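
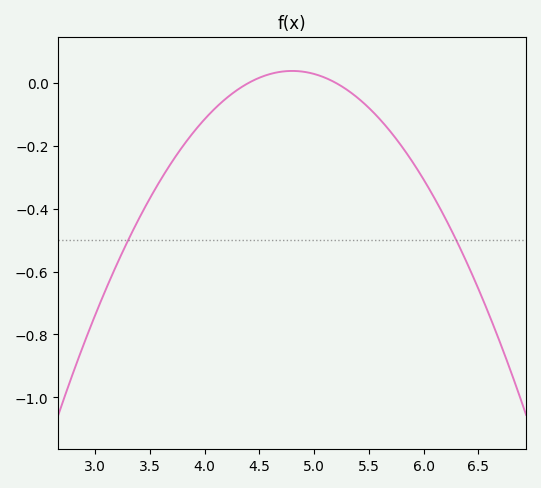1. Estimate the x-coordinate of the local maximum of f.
4.8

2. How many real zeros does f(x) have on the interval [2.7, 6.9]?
2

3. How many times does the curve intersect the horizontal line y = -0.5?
2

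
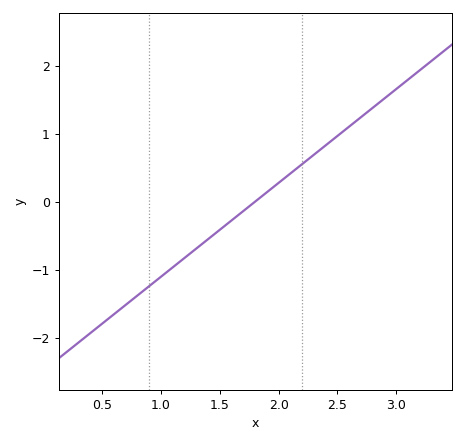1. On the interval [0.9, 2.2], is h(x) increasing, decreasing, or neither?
increasing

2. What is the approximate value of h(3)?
1.7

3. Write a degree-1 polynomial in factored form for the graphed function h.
y = 1.38(x - 1.8)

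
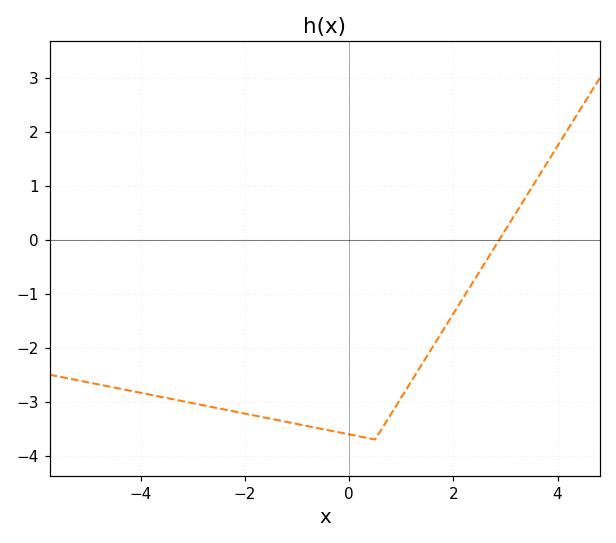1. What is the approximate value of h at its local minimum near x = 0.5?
-3.7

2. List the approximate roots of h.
2.8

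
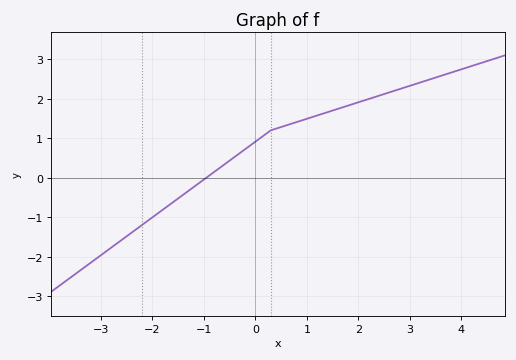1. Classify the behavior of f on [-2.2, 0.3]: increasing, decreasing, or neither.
increasing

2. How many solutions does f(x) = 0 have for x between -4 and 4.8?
1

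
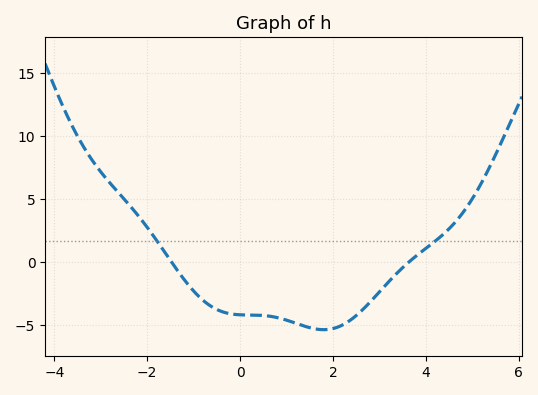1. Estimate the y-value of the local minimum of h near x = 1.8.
-5.5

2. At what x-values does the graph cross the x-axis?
-1.4, 3.6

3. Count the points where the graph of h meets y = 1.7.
2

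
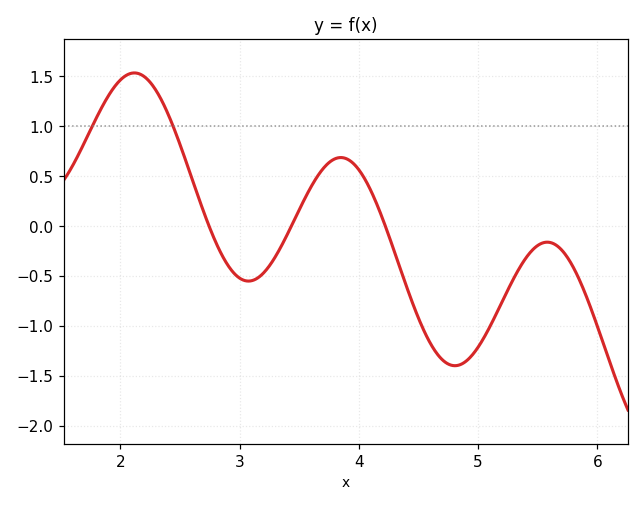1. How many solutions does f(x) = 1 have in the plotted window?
2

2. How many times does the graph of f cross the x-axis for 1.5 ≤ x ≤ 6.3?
3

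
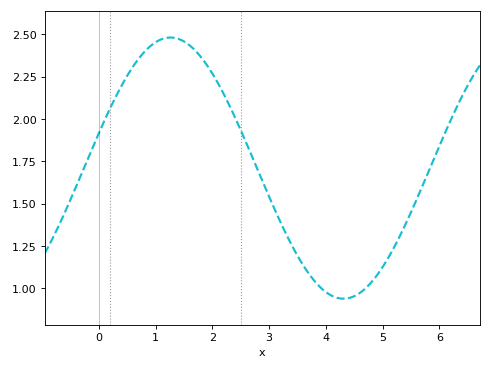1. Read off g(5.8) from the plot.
1.68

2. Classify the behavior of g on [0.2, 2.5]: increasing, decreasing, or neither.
neither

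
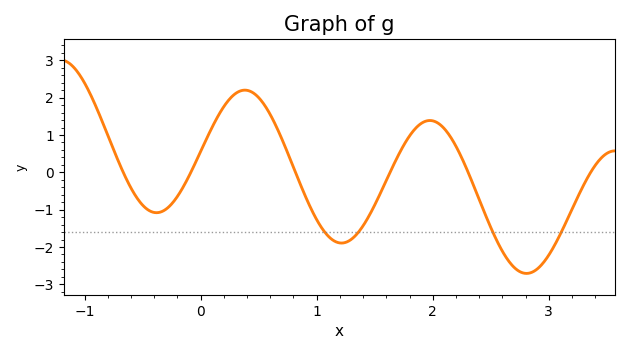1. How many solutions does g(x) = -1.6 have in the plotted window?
4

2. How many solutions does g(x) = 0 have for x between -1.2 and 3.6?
6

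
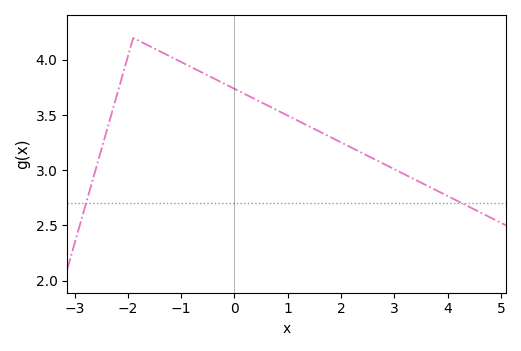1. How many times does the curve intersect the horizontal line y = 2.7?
2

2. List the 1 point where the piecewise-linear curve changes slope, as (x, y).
(-1.9, 4.2)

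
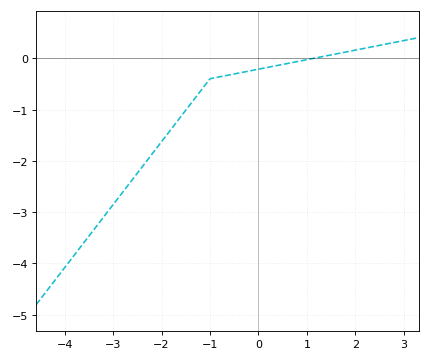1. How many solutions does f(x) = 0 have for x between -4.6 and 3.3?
1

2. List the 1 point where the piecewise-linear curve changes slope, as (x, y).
(-1, -0.4)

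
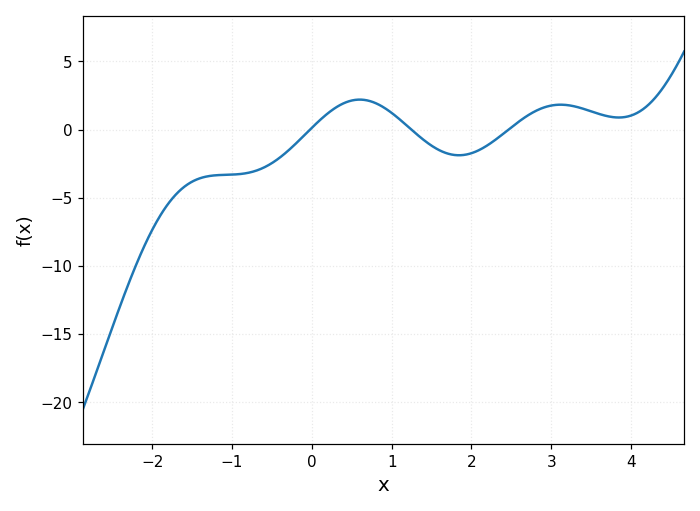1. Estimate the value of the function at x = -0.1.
-0.5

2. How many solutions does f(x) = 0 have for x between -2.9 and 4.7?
3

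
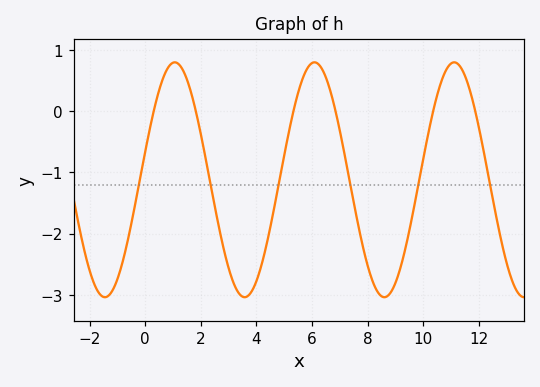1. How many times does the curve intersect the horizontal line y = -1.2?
6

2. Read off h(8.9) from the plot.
-2.91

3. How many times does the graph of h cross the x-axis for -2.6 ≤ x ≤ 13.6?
6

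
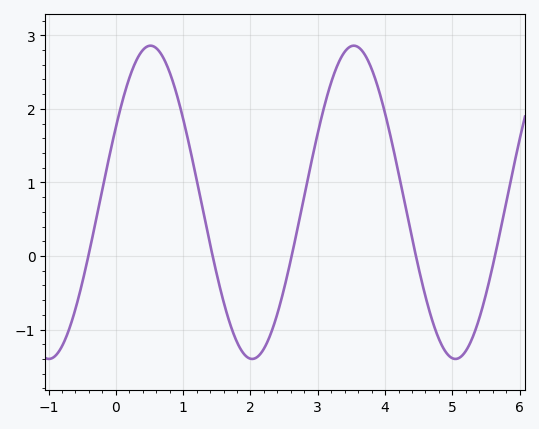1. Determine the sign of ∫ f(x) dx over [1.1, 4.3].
positive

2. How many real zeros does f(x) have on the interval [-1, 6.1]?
5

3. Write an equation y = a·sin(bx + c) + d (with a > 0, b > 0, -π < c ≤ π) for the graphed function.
y = 2.13sin(2.08x + 0.5) + 0.73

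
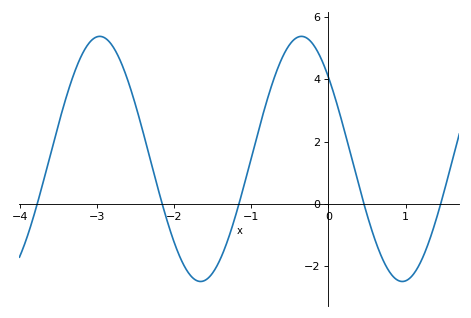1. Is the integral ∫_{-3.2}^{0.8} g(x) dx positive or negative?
positive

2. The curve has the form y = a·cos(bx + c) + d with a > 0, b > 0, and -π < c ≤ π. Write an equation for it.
y = 3.94cos(2.4x + 0.842) + 1.44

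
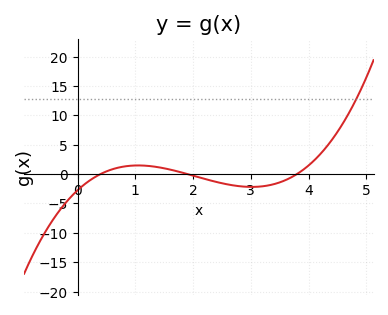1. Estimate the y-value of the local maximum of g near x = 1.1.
1.46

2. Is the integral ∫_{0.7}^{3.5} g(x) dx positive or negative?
negative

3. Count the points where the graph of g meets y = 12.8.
1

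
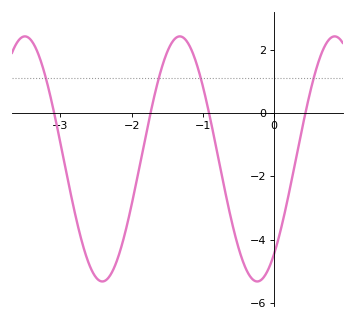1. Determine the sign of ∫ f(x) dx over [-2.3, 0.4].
negative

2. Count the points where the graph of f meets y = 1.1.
4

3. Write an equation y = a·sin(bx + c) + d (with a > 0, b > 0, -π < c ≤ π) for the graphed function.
y = 3.87sin(2.9x - 0.88) - 1.45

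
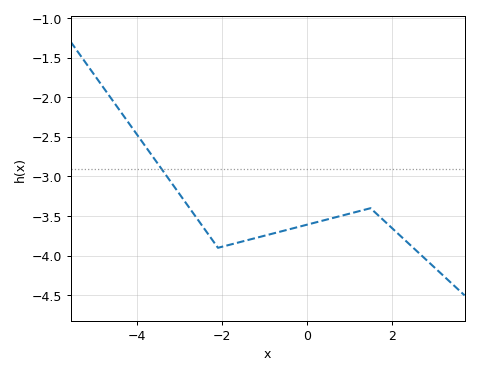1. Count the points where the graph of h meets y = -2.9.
1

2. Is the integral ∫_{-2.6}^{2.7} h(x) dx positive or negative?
negative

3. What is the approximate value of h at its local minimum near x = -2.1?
-3.9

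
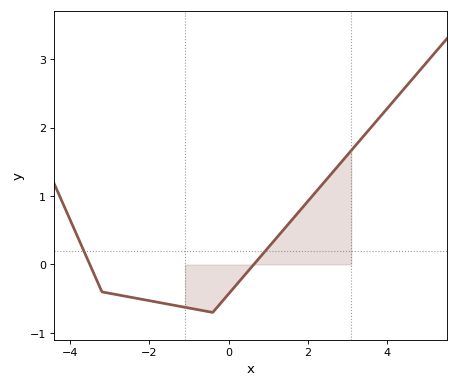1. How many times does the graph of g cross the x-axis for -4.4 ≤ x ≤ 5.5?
2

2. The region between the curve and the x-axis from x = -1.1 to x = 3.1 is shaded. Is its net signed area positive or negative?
positive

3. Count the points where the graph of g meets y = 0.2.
2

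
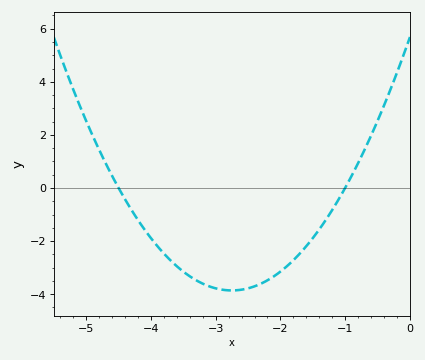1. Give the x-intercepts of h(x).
-4.5, -1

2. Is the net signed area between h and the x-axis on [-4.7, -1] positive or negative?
negative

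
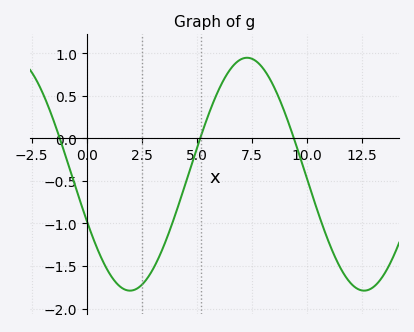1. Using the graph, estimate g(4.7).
-0.363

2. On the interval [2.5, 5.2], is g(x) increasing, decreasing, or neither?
increasing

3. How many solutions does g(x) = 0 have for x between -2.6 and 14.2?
3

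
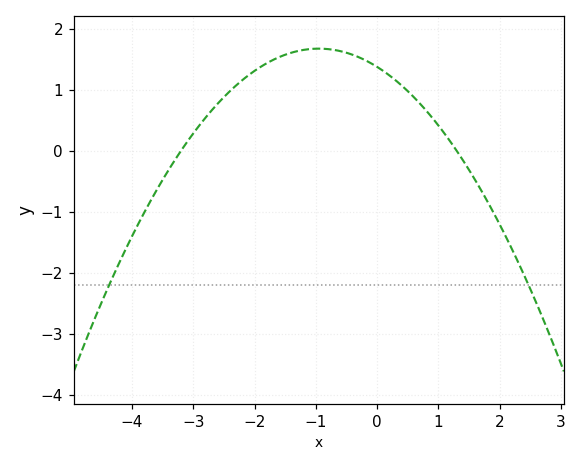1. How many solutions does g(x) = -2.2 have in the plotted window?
2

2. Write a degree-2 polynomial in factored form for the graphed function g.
y = -0.33(x + 3.2)(x - 1.3)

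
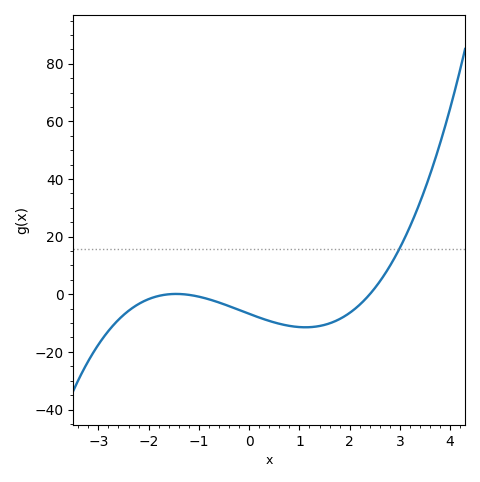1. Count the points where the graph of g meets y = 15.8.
1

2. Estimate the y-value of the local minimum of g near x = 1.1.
-11.5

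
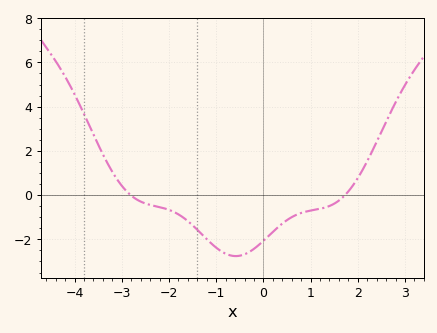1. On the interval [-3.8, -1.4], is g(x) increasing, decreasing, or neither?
decreasing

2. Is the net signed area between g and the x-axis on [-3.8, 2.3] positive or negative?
negative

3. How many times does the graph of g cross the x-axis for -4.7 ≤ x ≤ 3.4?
2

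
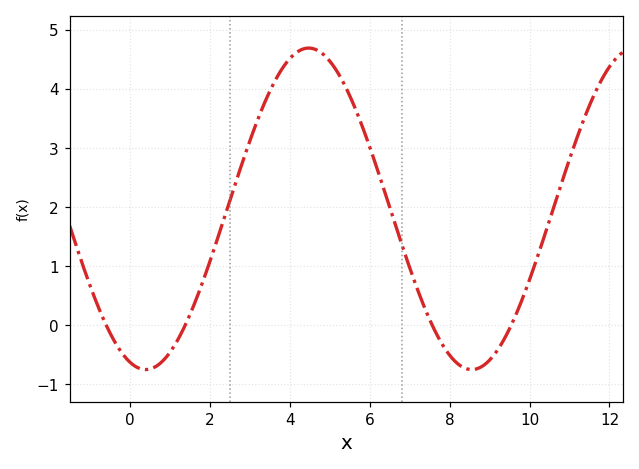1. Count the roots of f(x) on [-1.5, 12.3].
4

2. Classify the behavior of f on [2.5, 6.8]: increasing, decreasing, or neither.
neither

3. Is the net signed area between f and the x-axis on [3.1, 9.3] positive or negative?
positive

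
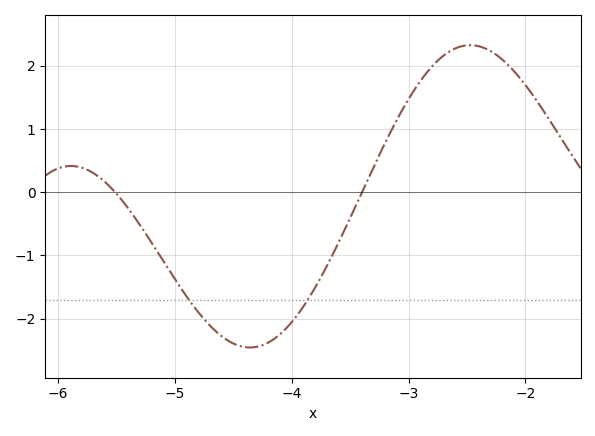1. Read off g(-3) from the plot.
1.47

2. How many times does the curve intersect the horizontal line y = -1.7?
2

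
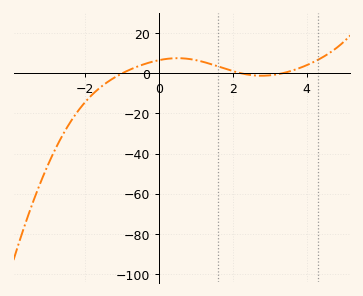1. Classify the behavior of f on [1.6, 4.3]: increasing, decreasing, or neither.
neither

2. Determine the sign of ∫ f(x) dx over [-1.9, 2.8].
positive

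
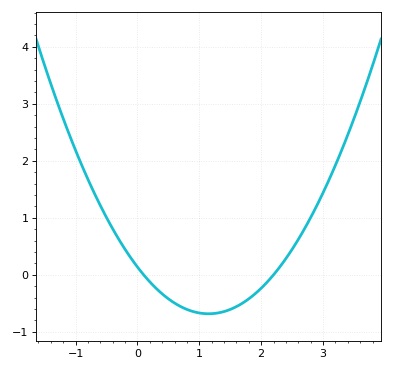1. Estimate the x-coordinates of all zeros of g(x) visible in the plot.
0.1, 2.2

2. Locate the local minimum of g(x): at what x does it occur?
1.2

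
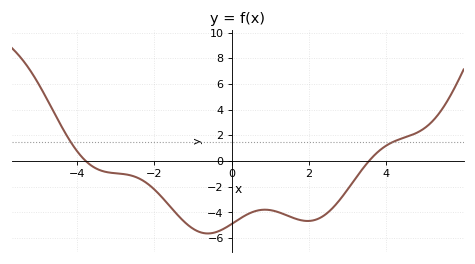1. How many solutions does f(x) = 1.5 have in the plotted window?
2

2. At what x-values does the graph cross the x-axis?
-3.76, 3.55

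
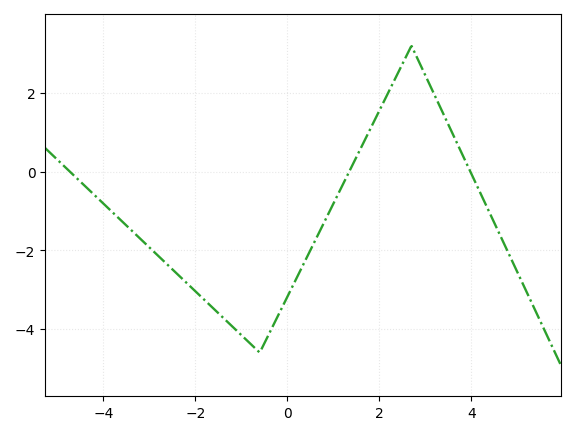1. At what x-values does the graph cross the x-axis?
-4.73, 1.35, 3.98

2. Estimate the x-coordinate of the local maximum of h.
2.7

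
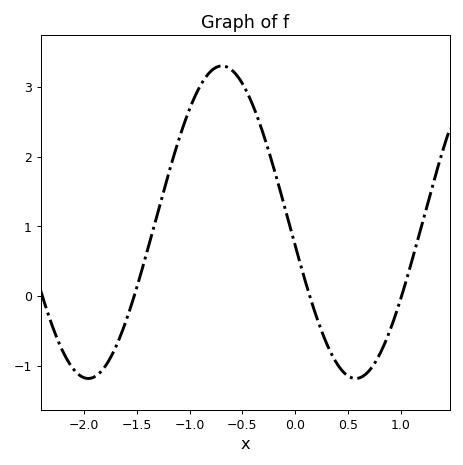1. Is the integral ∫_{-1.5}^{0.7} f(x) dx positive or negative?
positive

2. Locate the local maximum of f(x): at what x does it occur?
-0.694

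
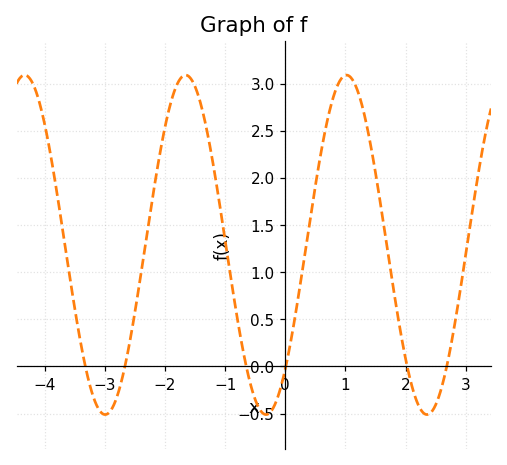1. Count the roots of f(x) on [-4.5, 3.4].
6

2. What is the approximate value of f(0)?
-0.026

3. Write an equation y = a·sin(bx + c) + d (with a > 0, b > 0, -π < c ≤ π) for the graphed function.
y = 1.8sin(2.35x - 0.82) + 1.29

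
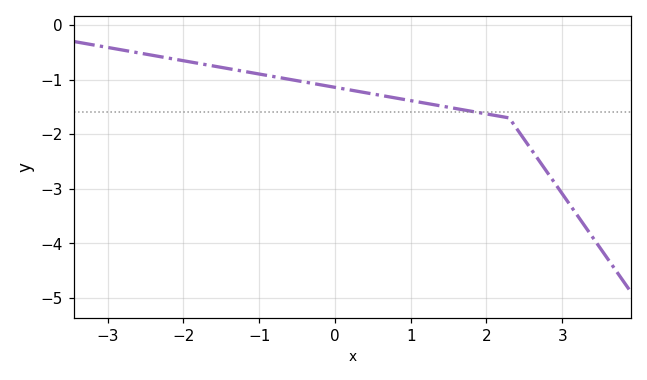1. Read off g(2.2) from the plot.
-1.7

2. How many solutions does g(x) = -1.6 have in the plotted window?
1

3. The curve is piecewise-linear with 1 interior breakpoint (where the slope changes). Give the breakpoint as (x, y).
(2.3, -1.7)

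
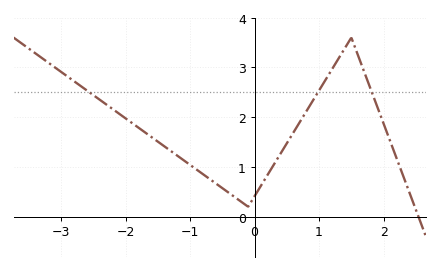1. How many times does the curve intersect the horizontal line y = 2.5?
3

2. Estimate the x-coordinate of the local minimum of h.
-0.1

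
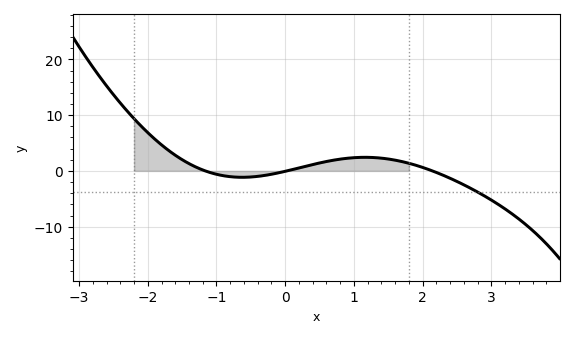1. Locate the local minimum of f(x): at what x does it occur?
-0.6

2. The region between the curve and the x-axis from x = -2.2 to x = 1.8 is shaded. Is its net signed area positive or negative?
positive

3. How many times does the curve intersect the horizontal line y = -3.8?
1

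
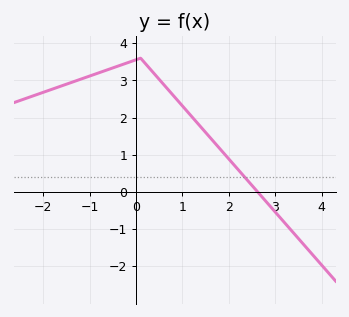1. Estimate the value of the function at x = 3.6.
-1.4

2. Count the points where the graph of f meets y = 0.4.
1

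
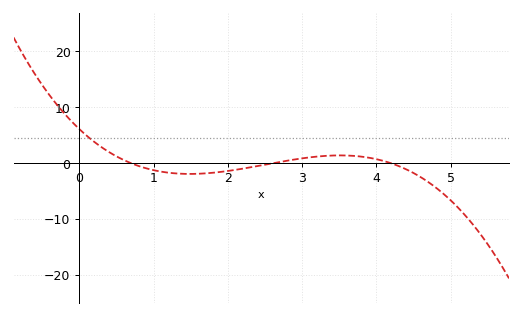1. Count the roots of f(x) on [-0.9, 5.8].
3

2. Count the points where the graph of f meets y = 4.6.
1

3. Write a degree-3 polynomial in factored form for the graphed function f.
y = -0.8(x - 0.7)(x - 2.6)(x - 4.2)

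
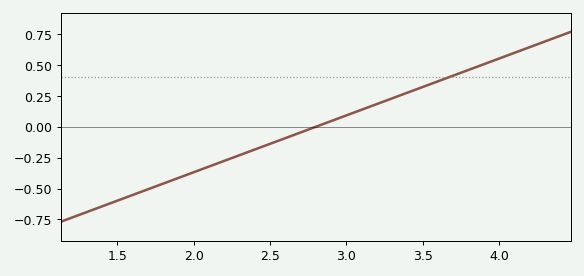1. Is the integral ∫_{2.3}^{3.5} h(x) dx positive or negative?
positive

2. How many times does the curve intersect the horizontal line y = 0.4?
1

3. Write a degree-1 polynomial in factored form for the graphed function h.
y = 0.46(x - 2.8)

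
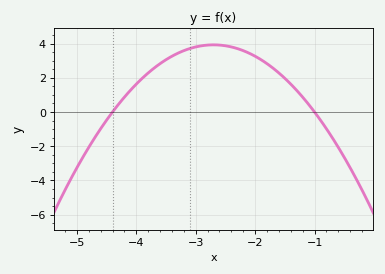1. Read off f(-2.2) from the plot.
3.6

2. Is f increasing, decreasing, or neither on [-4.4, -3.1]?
increasing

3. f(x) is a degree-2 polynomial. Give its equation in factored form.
y = -1.36(x + 4.4)(x + 1)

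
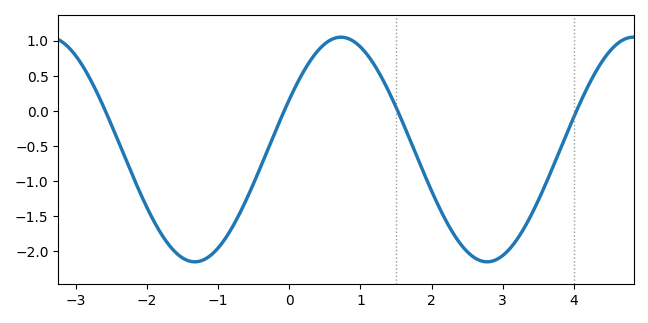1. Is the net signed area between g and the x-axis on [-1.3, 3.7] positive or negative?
negative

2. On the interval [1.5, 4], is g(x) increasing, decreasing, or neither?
neither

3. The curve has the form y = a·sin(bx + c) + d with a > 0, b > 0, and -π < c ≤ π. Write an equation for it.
y = 1.6sin(1.5x + 0.46) - 0.55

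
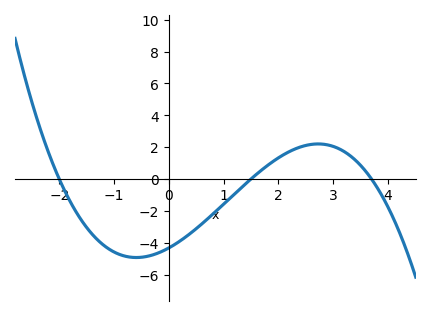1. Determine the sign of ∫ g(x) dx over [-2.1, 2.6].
negative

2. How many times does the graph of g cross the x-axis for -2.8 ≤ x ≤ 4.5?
3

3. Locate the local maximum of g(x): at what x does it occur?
2.73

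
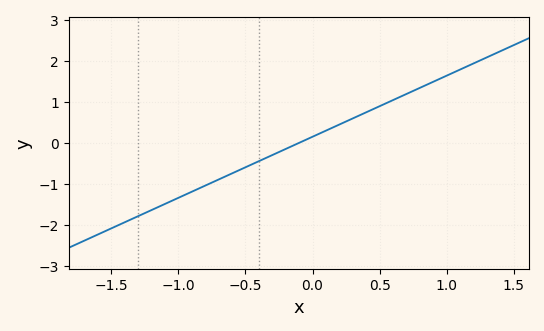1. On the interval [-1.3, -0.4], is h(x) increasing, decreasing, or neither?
increasing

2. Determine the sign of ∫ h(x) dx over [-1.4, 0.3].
negative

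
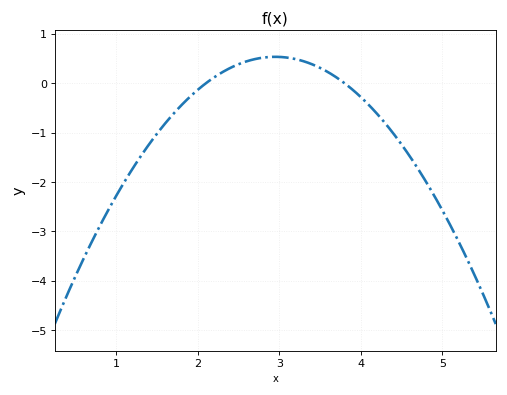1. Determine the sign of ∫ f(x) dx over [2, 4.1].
positive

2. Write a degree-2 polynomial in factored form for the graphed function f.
y = -0.74(x - 2.1)(x - 3.8)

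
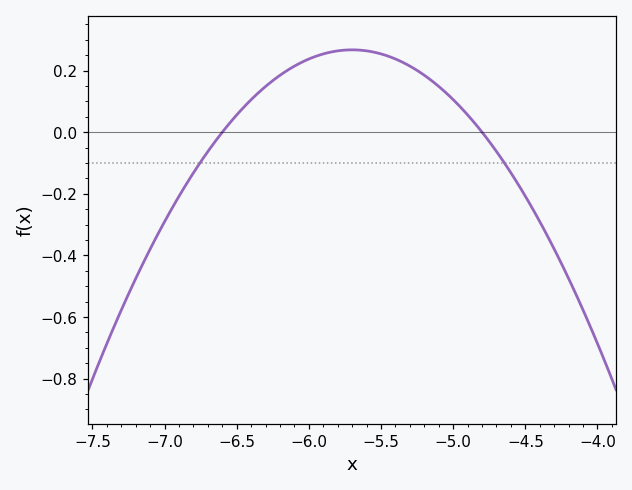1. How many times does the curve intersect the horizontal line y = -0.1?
2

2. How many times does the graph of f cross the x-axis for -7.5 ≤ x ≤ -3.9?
2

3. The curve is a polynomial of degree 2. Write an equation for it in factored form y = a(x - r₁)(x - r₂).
y = -0.33(x + 6.6)(x + 4.8)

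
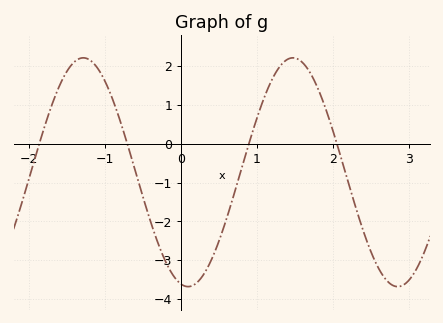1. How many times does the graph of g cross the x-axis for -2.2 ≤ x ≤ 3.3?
4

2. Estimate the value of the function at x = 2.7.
-3.5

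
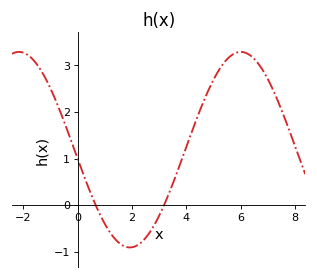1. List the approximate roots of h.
0.664, 3.18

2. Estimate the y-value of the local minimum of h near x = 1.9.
-0.91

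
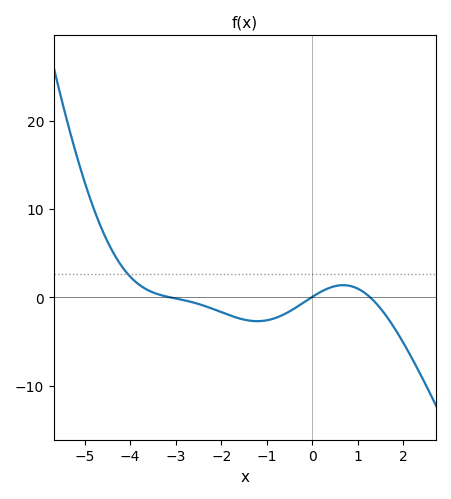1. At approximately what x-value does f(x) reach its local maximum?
0.6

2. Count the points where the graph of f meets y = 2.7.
1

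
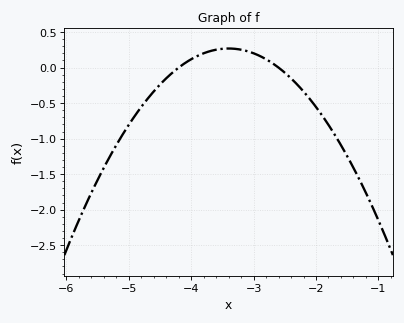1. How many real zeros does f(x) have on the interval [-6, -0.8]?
2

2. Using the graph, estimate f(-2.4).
-0.151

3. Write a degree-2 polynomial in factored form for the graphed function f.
y = -0.42(x + 4.2)(x + 2.6)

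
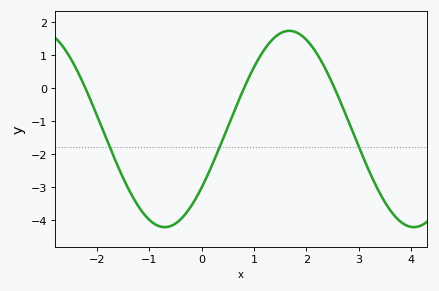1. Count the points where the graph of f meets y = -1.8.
3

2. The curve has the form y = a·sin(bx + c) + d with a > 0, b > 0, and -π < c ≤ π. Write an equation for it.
y = 2.97sin(1.32x - 0.642) - 1.24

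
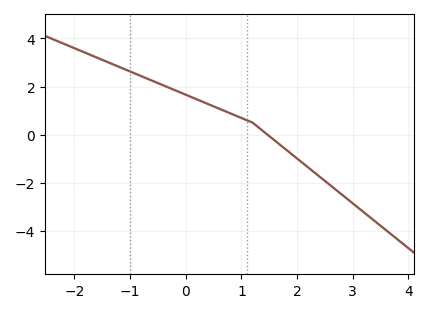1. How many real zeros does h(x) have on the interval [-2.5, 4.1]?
1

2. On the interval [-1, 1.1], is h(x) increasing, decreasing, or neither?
decreasing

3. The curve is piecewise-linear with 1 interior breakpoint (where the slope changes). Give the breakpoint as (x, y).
(1.2, 0.5)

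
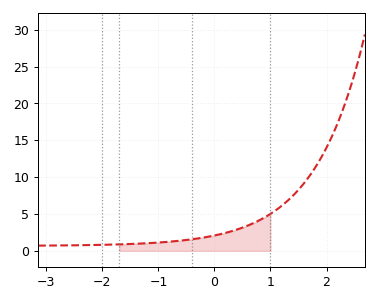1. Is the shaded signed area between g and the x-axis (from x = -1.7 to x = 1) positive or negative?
positive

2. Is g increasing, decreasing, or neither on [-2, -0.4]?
increasing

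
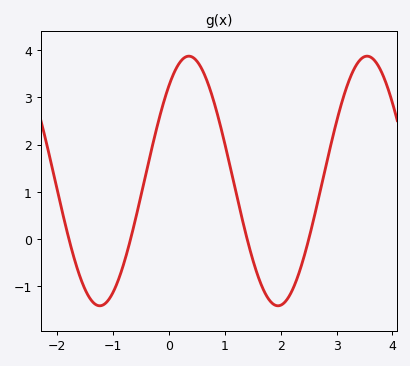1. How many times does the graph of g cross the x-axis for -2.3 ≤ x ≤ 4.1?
4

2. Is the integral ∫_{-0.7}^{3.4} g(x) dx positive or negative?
positive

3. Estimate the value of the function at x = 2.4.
-0.4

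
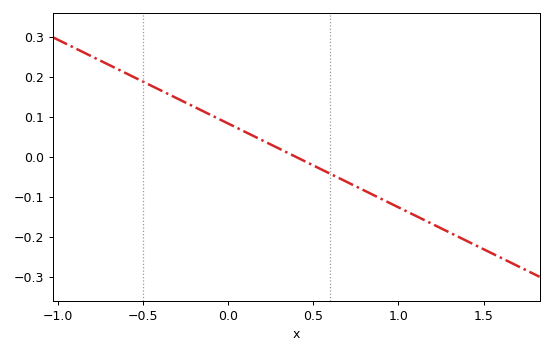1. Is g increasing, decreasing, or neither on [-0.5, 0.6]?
decreasing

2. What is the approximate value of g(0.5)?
-0.02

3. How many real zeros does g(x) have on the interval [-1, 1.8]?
1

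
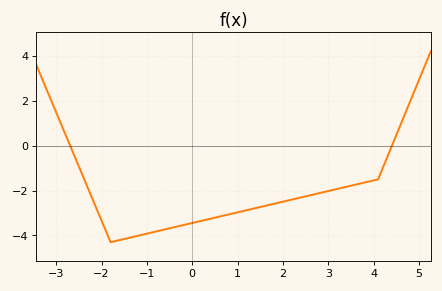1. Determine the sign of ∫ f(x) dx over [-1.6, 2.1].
negative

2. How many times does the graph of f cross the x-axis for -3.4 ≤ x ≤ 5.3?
2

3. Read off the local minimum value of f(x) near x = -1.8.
-4.3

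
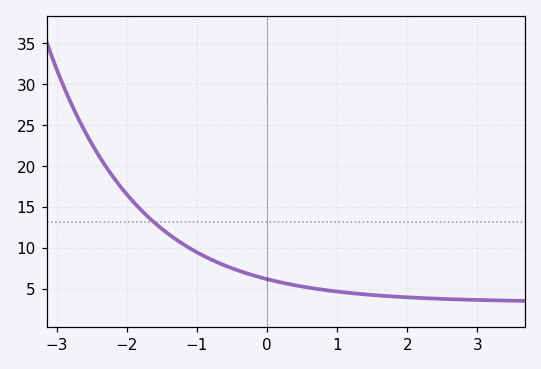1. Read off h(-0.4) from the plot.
7.2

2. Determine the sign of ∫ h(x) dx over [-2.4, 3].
positive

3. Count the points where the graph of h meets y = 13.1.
1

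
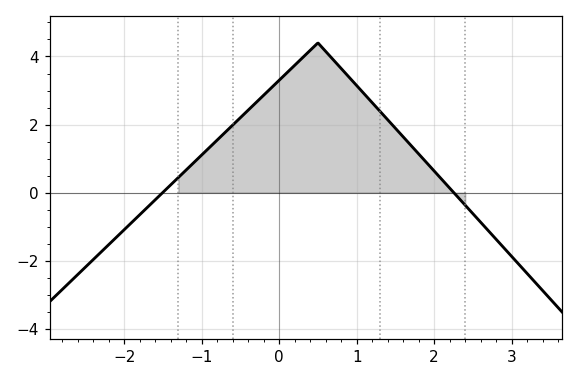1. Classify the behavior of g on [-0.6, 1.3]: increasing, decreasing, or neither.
neither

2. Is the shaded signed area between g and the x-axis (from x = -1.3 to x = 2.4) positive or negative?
positive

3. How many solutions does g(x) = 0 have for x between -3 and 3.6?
2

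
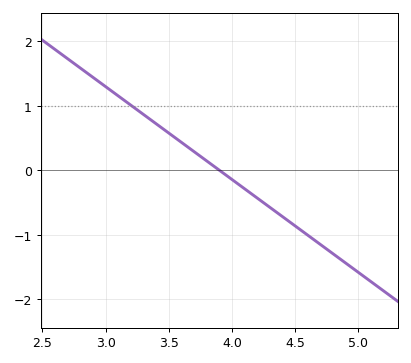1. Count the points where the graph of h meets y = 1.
1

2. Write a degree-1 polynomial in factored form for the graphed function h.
y = -1.44(x - 3.9)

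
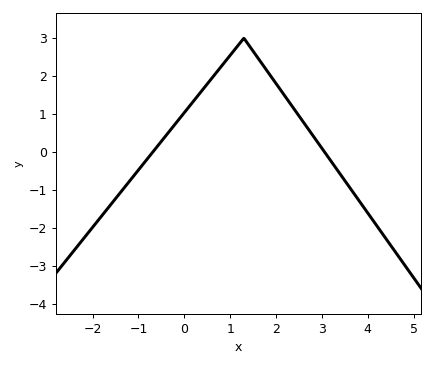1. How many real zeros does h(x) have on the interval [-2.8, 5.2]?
2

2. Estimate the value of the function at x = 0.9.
2.4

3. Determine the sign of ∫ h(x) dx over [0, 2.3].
positive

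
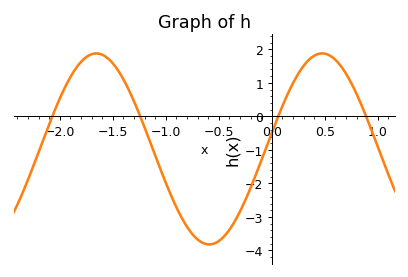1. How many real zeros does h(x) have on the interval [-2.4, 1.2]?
4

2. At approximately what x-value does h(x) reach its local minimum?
-0.6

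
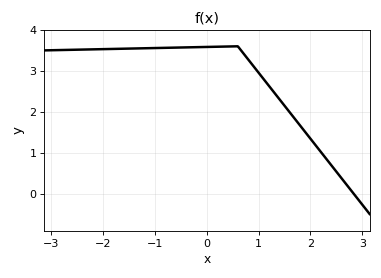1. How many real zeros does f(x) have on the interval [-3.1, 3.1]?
1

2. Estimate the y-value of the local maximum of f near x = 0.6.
3.6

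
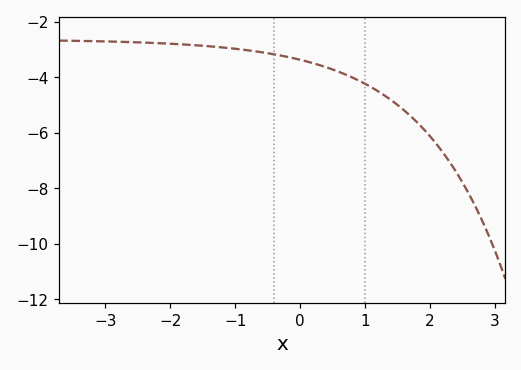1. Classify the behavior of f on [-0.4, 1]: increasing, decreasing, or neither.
decreasing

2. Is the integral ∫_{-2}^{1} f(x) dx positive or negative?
negative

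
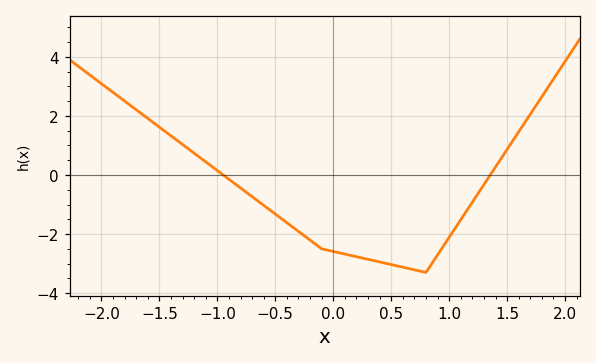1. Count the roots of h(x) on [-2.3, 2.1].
2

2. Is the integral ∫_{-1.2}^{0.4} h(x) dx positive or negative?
negative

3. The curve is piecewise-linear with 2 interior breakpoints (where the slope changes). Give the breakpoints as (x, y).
(-0.1, -2.5); (0.8, -3.3)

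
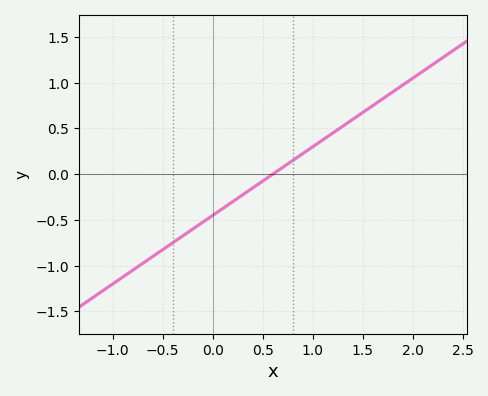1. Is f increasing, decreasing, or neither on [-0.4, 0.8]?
increasing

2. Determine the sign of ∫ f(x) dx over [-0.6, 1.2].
negative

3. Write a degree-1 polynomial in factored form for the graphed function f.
y = 0.75(x - 0.6)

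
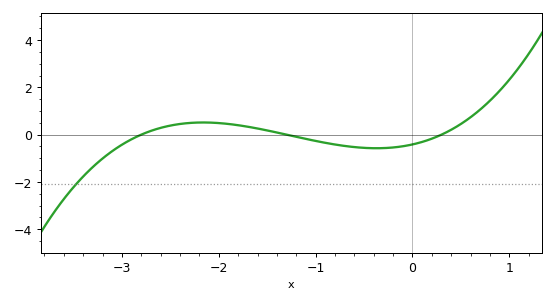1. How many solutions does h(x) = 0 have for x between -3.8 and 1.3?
3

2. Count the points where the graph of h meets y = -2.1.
1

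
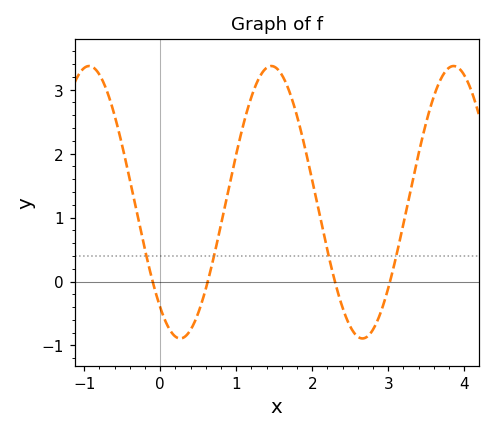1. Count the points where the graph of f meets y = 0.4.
4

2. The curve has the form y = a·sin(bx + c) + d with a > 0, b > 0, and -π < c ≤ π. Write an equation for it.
y = 2.13sin(2.62x - 2.26) + 1.24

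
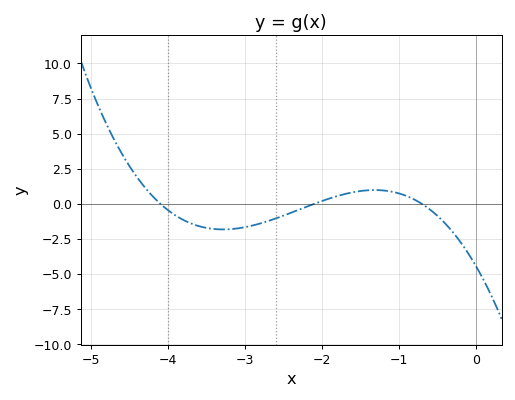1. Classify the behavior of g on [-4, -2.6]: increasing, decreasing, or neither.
neither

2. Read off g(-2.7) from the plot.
-1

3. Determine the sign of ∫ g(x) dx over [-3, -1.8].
negative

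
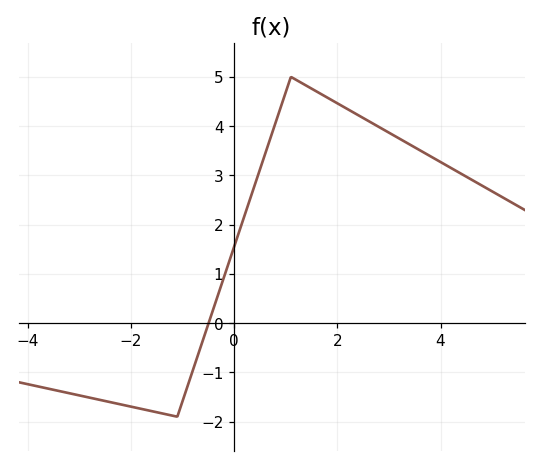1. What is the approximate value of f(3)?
3.87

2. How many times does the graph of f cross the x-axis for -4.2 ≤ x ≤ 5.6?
1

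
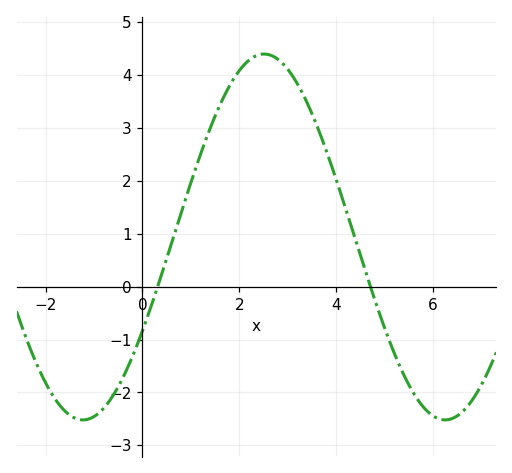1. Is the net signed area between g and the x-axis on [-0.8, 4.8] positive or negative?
positive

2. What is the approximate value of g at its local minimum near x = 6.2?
-2.52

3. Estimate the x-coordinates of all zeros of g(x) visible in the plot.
0.314, 4.71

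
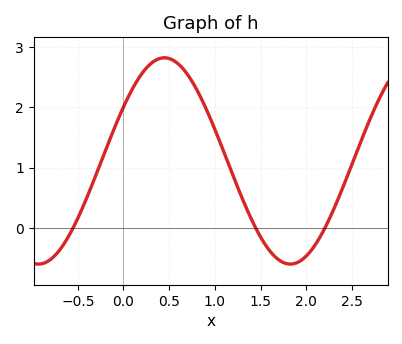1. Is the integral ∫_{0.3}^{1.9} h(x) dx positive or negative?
positive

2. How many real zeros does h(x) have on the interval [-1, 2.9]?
3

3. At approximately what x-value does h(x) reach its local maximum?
0.4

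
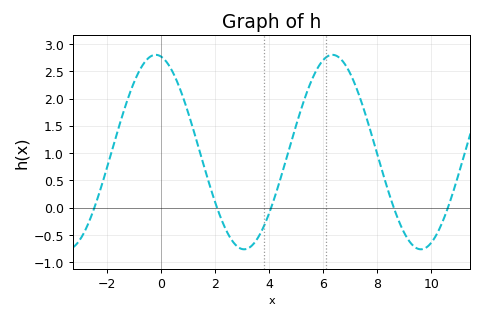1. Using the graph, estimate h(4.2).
0.199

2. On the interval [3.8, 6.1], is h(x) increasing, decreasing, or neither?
increasing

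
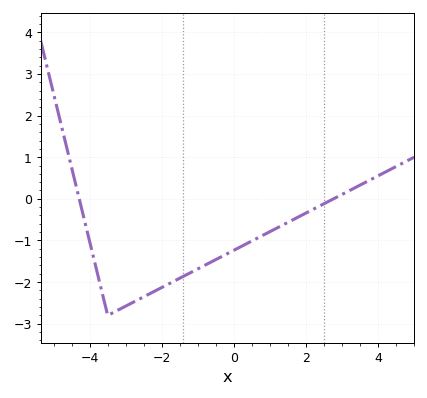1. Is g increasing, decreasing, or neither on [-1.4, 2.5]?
increasing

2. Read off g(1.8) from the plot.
-0.4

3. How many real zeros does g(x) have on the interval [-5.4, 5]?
2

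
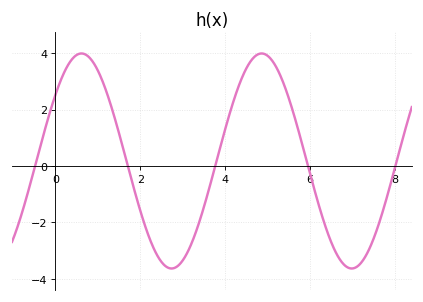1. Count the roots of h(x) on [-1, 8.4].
5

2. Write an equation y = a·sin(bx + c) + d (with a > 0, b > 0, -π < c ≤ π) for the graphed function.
y = 3.81sin(1.5x + 0.66) + 0.18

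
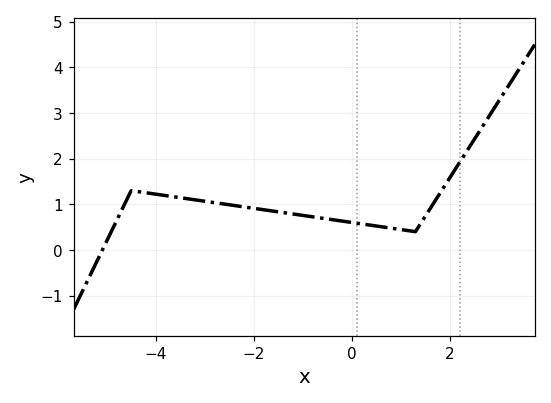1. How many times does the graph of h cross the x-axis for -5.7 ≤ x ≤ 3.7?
1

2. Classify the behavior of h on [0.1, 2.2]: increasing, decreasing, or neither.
neither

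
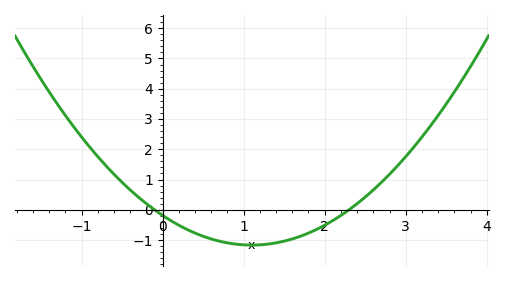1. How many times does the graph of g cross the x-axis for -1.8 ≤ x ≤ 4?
2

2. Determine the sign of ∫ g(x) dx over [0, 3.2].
negative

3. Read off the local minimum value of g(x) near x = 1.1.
-1.2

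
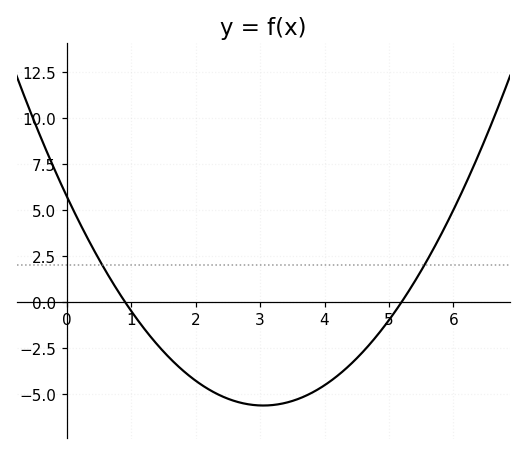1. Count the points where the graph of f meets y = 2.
2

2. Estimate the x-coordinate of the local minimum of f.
3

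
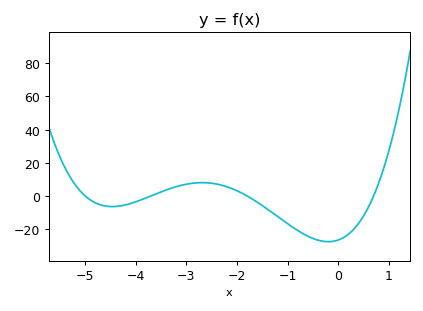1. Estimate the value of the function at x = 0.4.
-16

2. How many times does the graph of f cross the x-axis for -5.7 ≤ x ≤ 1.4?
4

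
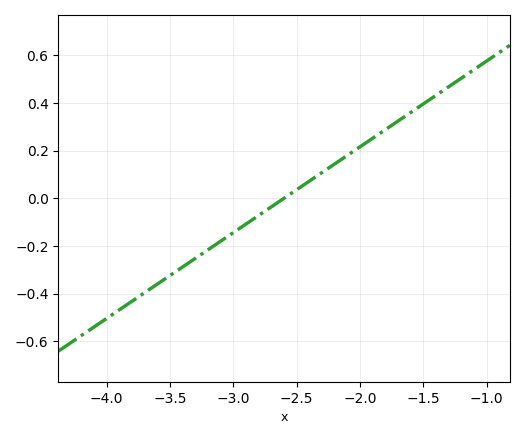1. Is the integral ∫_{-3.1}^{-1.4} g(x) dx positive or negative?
positive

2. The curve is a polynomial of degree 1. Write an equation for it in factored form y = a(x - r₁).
y = 0.36(x + 2.6)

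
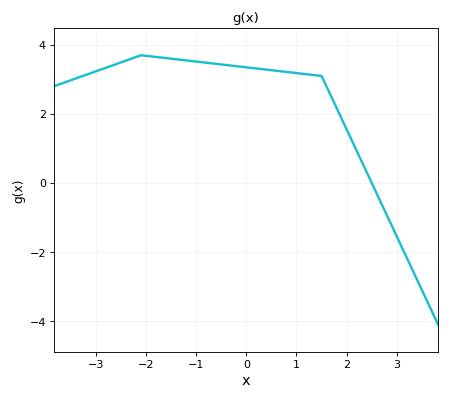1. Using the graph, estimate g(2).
1.55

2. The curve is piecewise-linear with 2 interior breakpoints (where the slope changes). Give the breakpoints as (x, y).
(-2.1, 3.7); (1.5, 3.1)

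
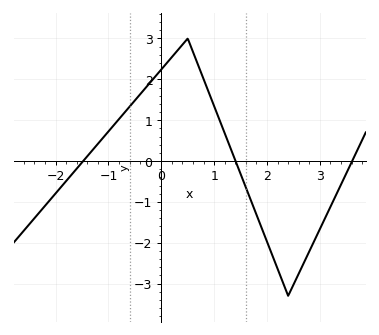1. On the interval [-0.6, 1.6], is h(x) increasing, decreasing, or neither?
neither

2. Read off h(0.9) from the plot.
1.7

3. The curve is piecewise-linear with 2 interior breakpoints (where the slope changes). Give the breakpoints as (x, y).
(0.5, 3); (2.4, -3.3)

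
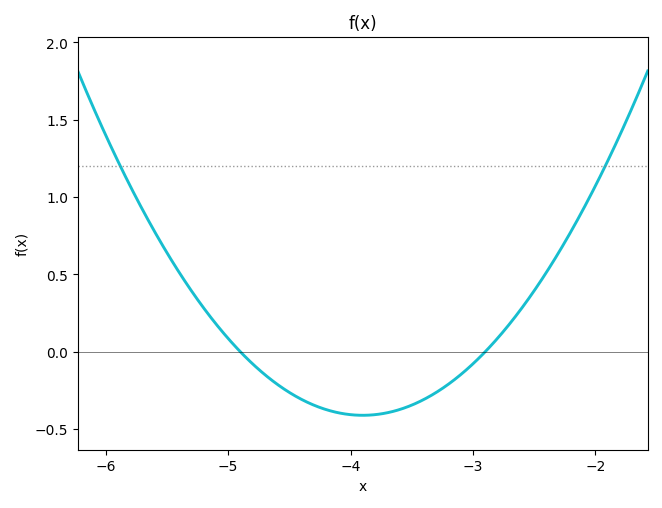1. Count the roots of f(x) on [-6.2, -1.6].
2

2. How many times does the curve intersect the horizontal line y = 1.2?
2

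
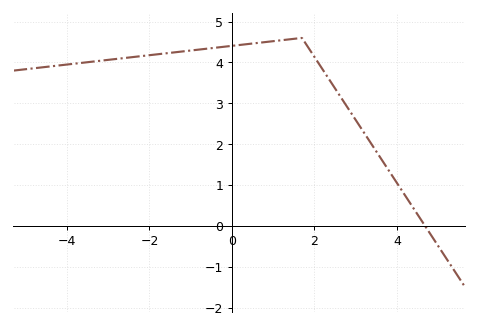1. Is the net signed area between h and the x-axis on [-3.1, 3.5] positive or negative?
positive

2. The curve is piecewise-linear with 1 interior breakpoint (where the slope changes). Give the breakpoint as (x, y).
(1.7, 4.6)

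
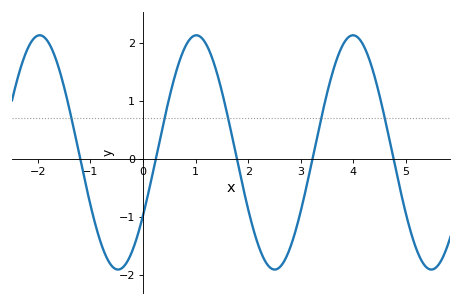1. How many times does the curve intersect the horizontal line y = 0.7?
5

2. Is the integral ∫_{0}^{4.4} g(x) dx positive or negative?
positive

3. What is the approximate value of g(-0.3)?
-1.77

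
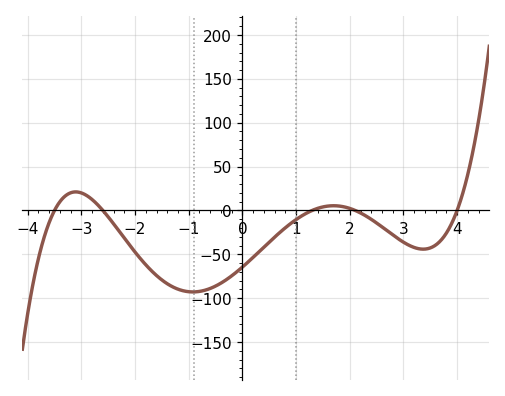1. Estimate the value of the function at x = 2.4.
-10.1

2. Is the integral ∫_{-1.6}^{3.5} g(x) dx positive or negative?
negative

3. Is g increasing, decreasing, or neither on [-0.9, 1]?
increasing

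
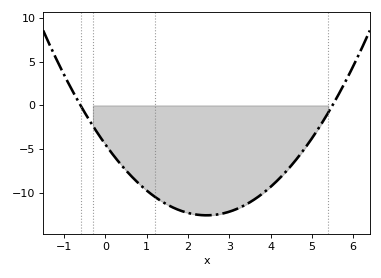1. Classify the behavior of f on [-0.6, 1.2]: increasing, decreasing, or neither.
decreasing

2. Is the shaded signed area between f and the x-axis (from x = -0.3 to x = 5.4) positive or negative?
negative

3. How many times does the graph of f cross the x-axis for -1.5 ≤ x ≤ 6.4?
2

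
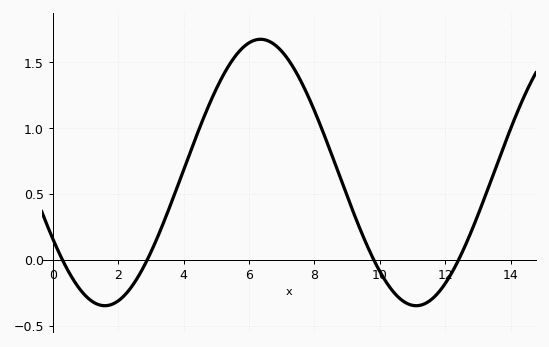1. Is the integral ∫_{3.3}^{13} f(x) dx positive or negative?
positive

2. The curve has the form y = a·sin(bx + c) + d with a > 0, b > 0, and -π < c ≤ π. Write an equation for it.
y = 1.01sin(0.66x - 2.62) + 0.66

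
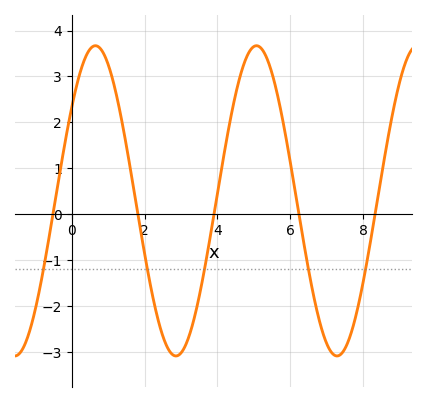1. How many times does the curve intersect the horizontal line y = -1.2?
5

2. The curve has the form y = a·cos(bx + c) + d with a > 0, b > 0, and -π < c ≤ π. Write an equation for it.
y = 3.38cos(1.4x - 0.92) + 0.29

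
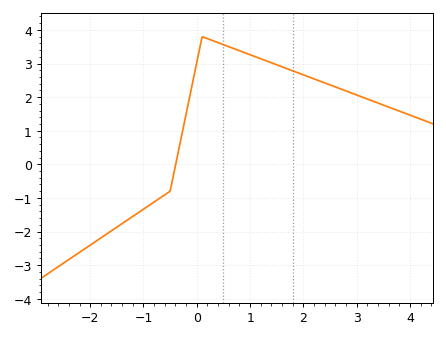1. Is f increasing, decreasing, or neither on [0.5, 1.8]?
decreasing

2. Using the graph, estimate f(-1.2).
-1.5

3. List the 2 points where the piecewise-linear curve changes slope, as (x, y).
(-0.5, -0.8); (0.1, 3.8)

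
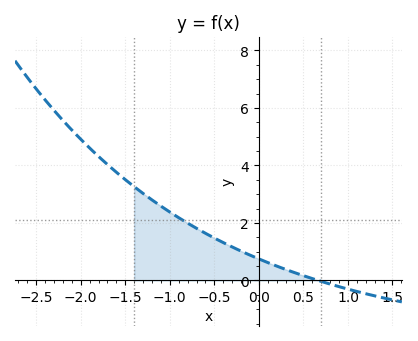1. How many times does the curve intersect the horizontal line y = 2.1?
1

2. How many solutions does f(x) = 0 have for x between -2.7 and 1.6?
1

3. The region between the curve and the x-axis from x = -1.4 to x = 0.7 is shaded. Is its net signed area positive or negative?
positive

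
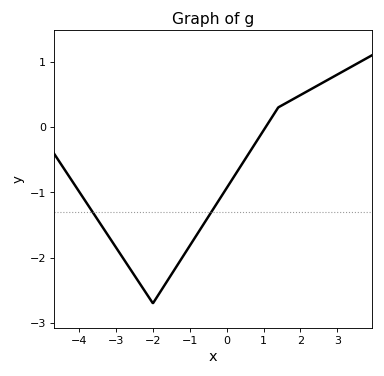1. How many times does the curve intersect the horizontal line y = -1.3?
2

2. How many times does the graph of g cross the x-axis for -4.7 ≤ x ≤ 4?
1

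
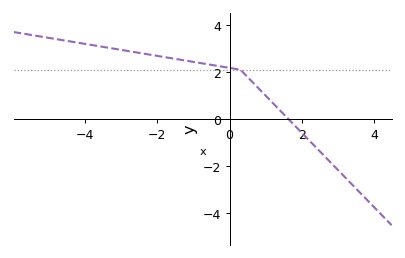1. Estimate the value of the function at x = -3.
2.94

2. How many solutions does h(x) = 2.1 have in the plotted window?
1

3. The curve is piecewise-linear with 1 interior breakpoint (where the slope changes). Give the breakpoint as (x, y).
(0.3, 2.1)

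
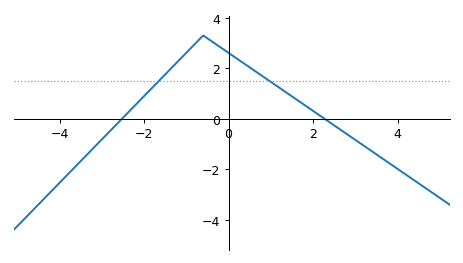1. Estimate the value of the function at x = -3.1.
-1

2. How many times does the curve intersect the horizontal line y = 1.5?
2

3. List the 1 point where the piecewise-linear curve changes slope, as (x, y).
(-0.6, 3.3)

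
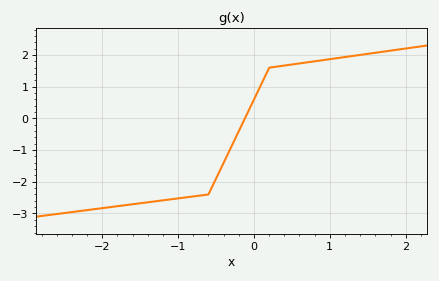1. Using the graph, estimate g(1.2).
1.94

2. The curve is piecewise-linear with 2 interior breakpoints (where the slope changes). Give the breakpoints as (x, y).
(-0.6, -2.4); (0.2, 1.6)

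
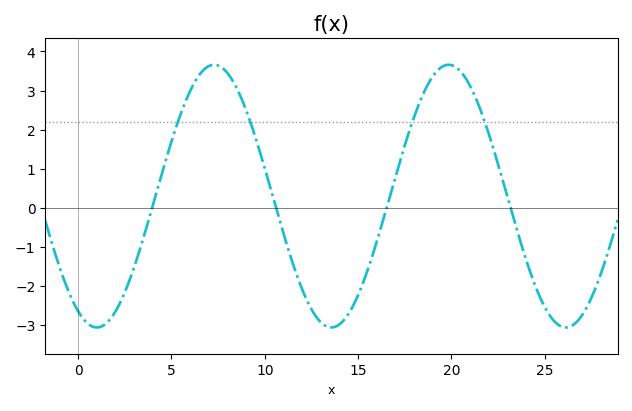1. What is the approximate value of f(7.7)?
3.59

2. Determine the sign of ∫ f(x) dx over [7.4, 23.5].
positive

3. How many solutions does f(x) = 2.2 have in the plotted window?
4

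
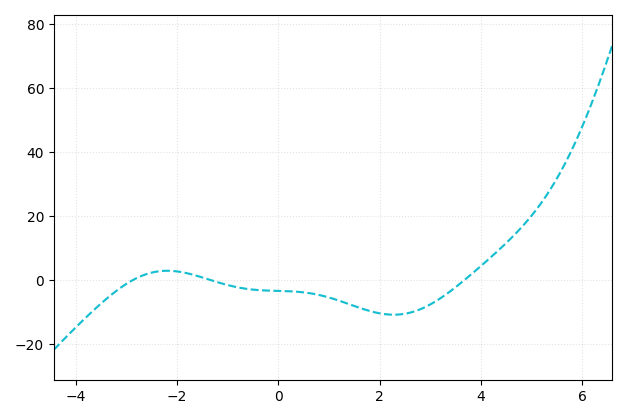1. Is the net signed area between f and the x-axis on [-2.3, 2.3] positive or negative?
negative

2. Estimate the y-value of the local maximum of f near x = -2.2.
2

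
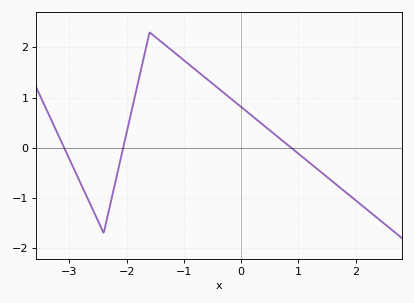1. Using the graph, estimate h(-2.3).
-1.2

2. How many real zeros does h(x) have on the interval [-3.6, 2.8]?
3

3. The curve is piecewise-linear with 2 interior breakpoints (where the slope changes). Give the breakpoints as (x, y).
(-2.4, -1.7); (-1.6, 2.3)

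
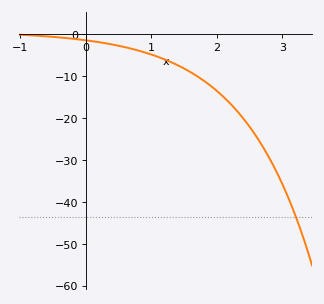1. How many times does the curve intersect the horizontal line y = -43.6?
1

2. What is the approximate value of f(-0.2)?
-1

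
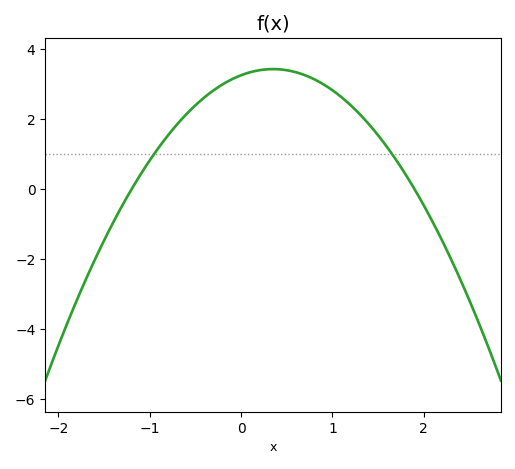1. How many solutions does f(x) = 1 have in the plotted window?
2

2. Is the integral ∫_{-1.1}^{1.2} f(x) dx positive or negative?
positive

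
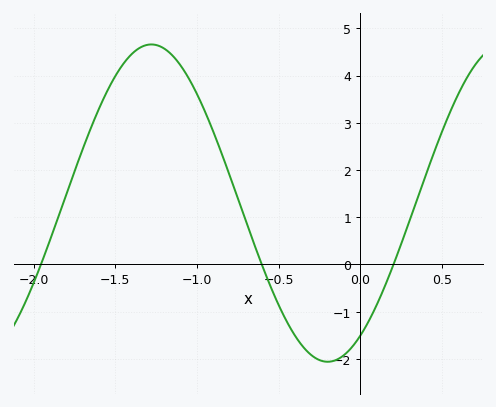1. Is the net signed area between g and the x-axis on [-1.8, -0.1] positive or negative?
positive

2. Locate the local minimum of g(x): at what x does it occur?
-0.199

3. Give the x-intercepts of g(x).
-1.95, -0.602, 0.204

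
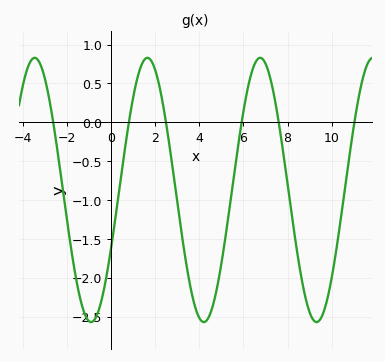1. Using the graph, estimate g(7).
0.756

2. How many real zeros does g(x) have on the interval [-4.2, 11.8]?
6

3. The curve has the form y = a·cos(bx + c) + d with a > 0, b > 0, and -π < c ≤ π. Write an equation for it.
y = 1.7cos(1.23x - 2.03) - 0.87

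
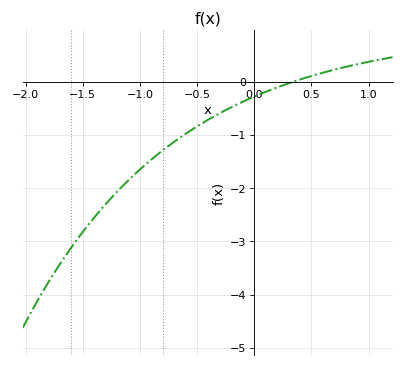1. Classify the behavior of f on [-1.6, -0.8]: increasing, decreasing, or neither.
increasing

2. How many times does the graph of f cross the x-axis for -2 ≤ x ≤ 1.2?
1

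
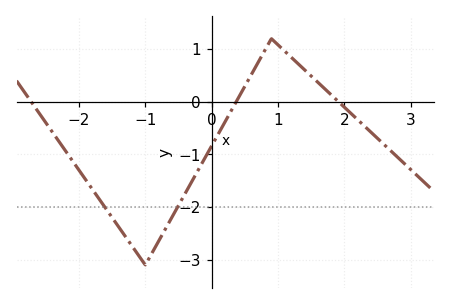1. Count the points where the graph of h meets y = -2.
2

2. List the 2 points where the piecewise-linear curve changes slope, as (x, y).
(-1, -3.1); (0.9, 1.2)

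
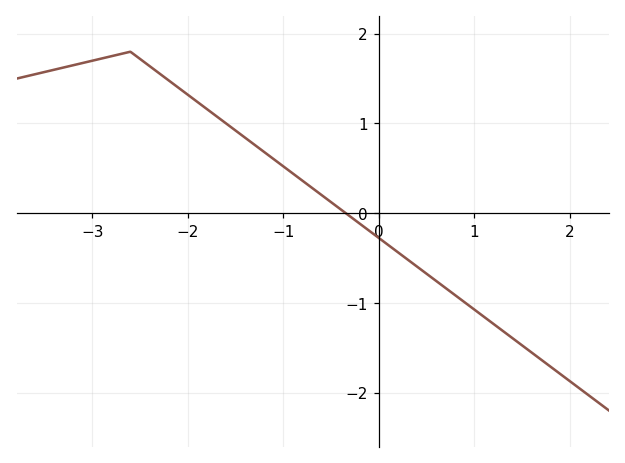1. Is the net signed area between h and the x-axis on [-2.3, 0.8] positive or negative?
positive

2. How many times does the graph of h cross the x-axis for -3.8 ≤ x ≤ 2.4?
1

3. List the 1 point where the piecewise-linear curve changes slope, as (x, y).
(-2.6, 1.8)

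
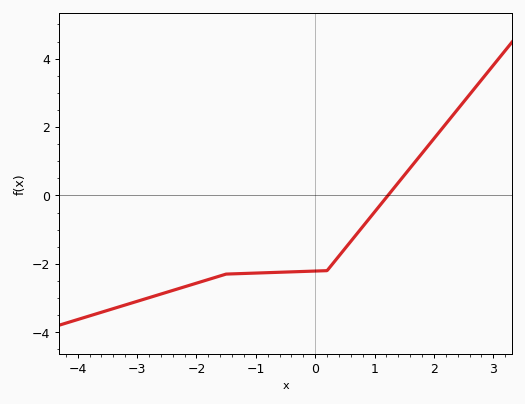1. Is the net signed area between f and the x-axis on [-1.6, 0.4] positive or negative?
negative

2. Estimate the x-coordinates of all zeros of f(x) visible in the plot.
1.23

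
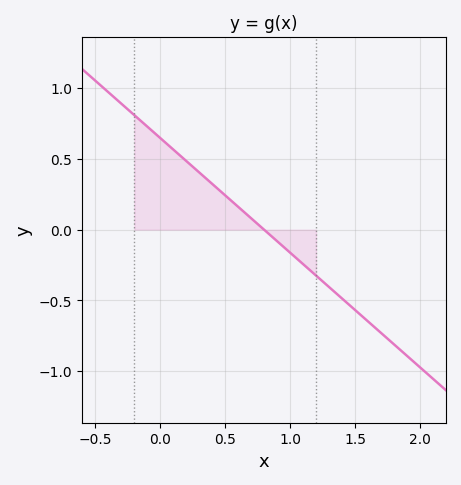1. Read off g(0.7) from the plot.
0.081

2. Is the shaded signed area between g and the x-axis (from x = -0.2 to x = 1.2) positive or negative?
positive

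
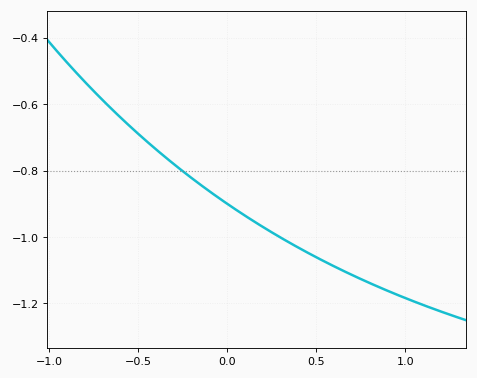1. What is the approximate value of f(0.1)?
-0.936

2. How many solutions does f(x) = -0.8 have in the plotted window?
1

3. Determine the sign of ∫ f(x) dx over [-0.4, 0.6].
negative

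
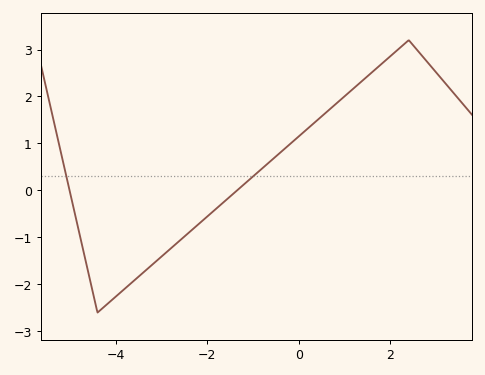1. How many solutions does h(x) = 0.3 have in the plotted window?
2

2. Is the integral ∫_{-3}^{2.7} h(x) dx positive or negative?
positive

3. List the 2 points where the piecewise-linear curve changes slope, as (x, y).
(-4.4, -2.6); (2.4, 3.2)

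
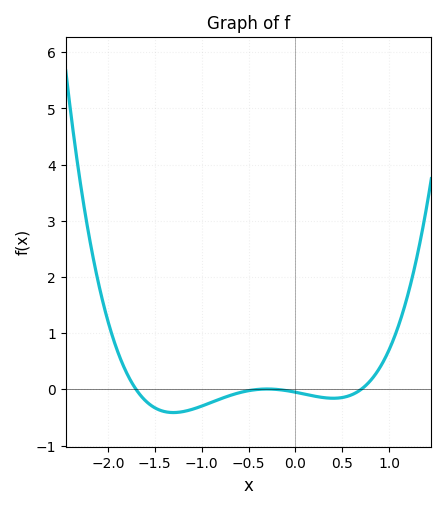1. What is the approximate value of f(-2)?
1.21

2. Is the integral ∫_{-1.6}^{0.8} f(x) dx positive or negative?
negative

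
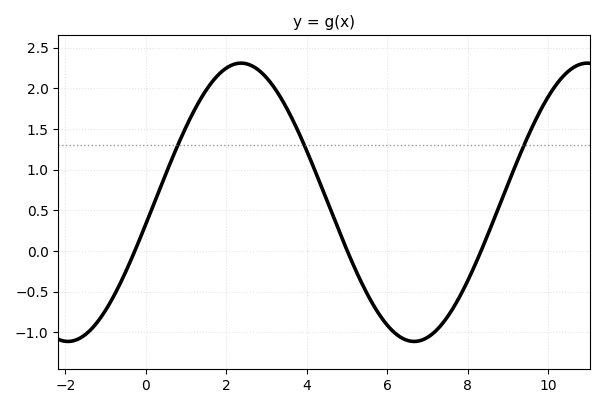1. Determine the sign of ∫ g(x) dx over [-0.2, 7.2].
positive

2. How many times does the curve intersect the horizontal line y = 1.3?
3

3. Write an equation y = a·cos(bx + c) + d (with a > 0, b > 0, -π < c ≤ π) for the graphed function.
y = 1.71cos(0.73x - 1.73) + 0.6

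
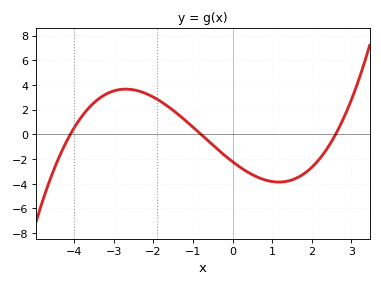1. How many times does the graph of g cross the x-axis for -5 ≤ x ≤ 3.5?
3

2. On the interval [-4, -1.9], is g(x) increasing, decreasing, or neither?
neither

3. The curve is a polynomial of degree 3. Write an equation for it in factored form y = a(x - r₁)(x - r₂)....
y = 0.26(x + 4.1)(x + 0.8)(x - 2.6)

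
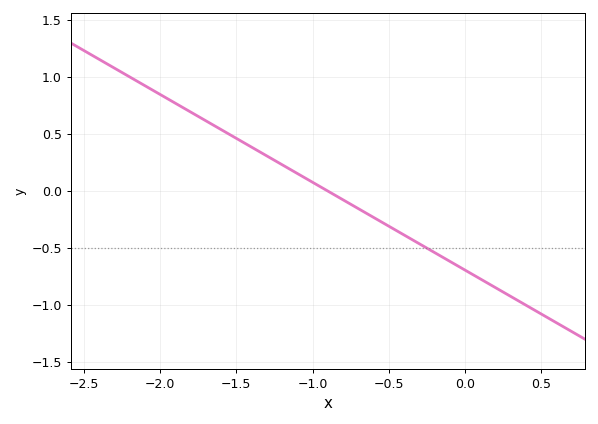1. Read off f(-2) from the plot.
0.847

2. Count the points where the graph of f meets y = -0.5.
1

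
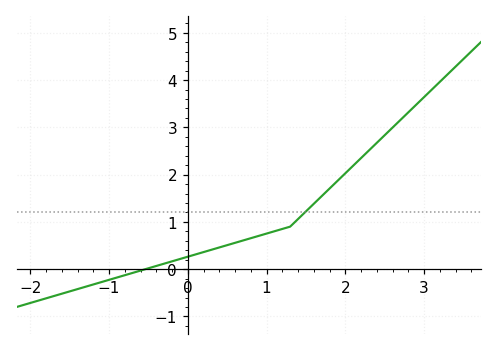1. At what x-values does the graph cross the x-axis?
-0.539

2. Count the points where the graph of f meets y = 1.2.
1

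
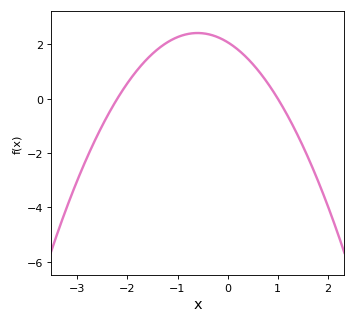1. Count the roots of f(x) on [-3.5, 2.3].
2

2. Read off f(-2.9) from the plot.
-2.57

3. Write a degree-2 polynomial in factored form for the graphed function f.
y = -0.94(x + 2.2)(x - 1)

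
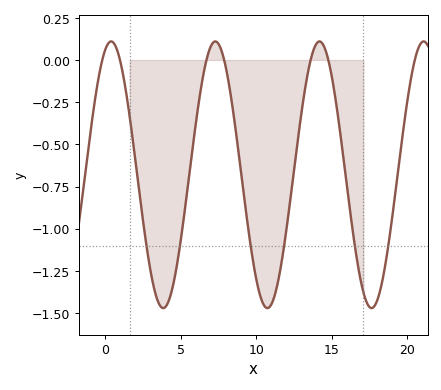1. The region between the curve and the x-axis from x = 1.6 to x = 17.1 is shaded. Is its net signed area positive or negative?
negative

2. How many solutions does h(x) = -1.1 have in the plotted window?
6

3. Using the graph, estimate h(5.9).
-0.44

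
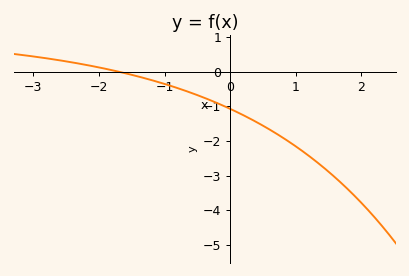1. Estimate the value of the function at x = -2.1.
0.165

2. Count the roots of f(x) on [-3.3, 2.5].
1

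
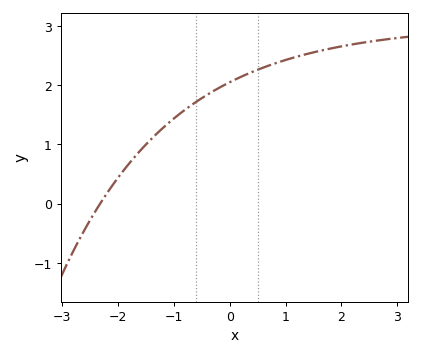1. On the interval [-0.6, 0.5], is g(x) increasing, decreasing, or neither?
increasing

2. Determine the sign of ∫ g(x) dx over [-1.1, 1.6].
positive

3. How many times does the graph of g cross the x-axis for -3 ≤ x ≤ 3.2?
1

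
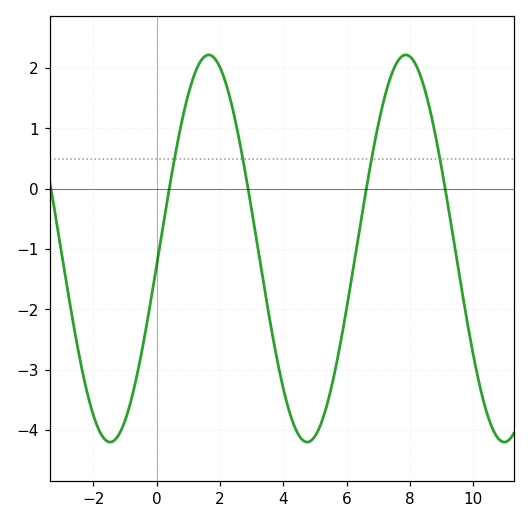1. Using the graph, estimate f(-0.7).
-3.3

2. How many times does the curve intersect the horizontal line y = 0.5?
4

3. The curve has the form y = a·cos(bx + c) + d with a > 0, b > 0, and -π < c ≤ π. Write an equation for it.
y = 3.21cos(1x - 1.7) - 0.99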